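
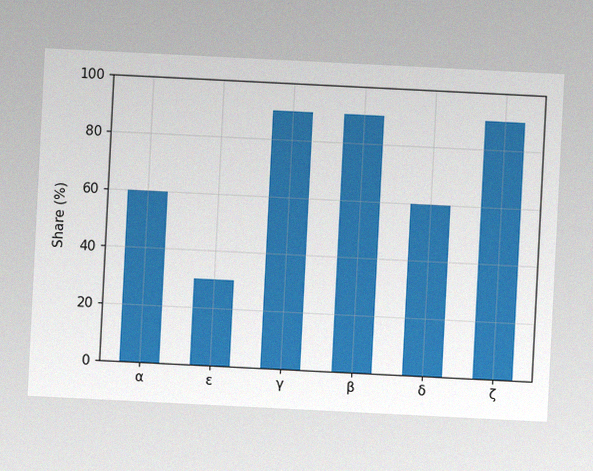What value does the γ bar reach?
The chart is tilted about 3° clockwise, with some photo noise. Reading along the chart's y-axis, the γ bar reaches 90%.

90%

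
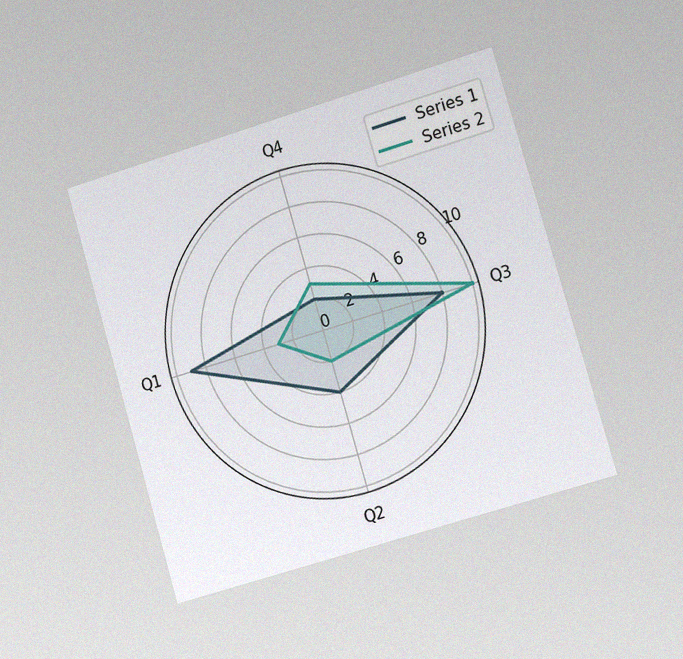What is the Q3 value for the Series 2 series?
10

The chart is tilted about 16° counter-clockwise and viewed slightly from the right, with some photo noise. On the Q3 axis, Series 2 reaches 10.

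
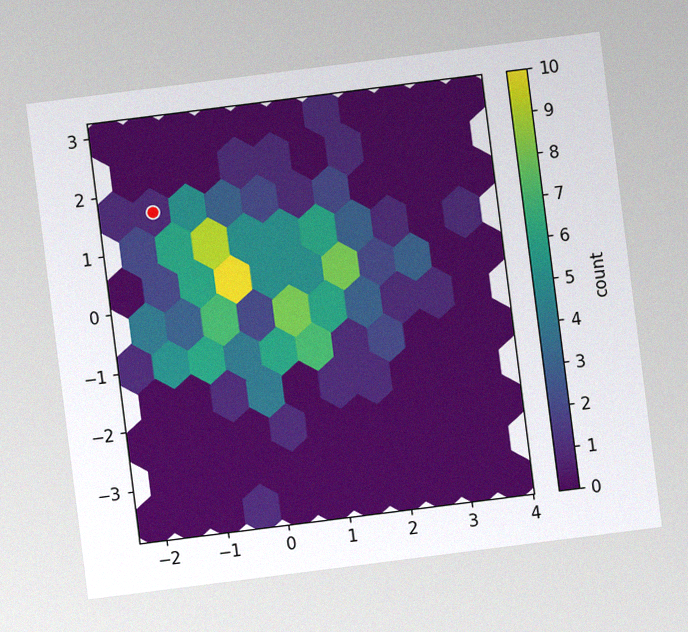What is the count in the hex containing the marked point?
1

The chart is tilted about 7° counter-clockwise, with some photo noise. The marked hex reads 1 on the colorbar.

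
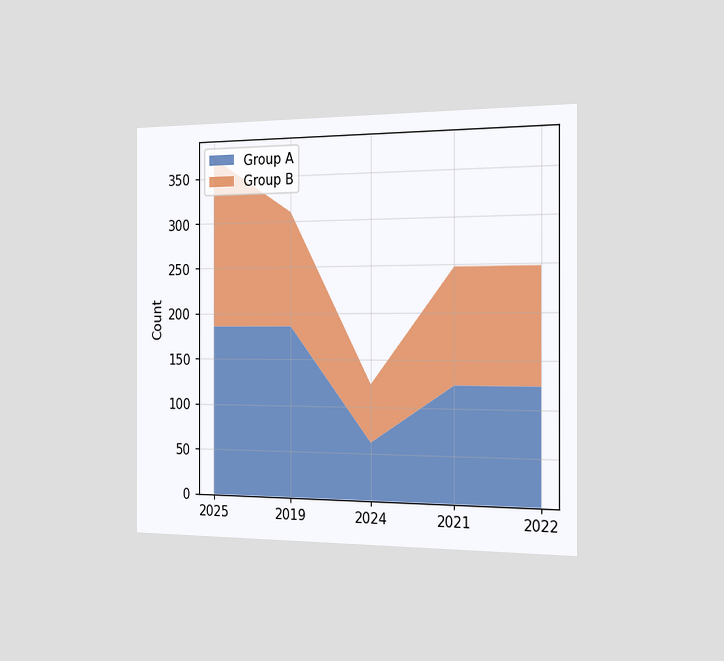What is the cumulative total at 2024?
124

The chart is viewed slightly from the right. The stacked total at 2024 reaches 124.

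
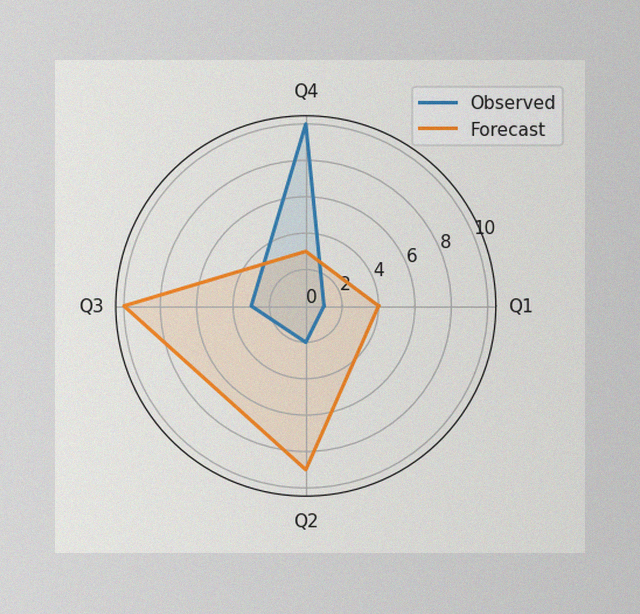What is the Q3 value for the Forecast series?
The image has some photo noise and uneven lighting. On the Q3 axis, Forecast reaches 10.

10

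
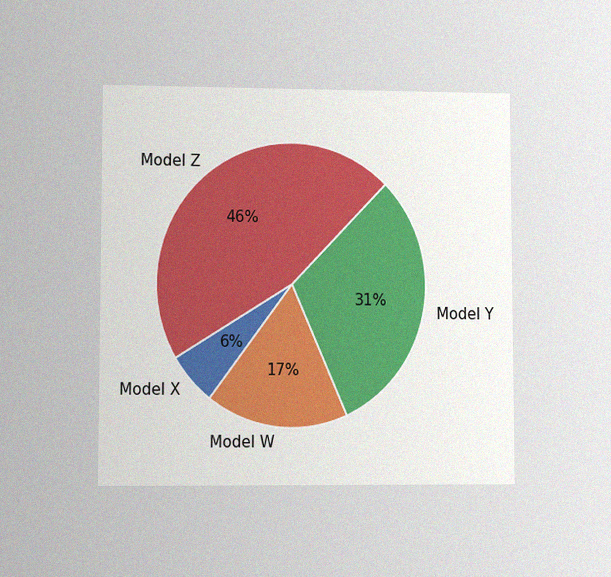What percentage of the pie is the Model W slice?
The chart is viewed at a slight angle, with some photo noise. The Model W slice takes up 17% of the pie.

17%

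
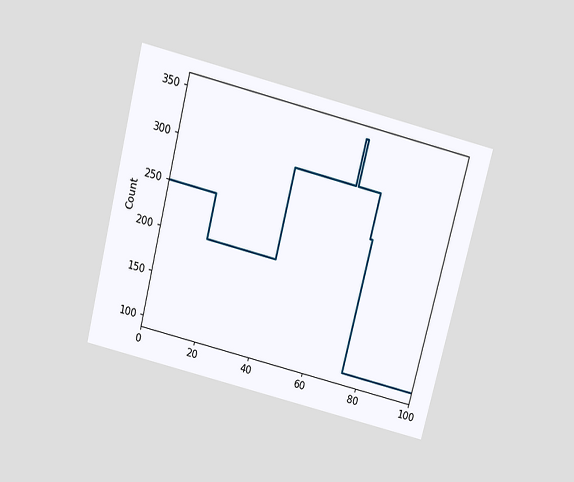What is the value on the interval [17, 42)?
The chart is tilted about 14° clockwise and viewed slightly from above. On [17, 42) the step sits at 200.

200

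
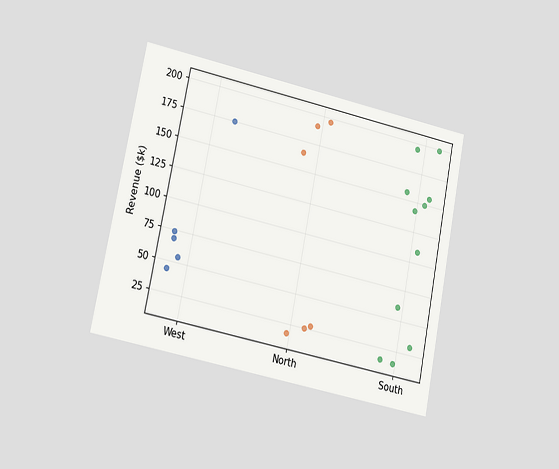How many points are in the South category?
The chart is tilted about 11° clockwise and viewed at a slight angle. Counting the markers in the South column gives 11.

11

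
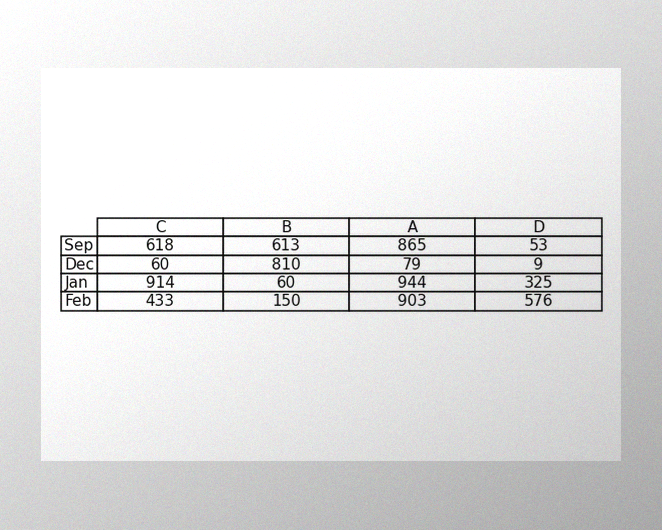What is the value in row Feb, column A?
903

The image has some photo noise and uneven lighting. The (Feb, A) cell reads 903.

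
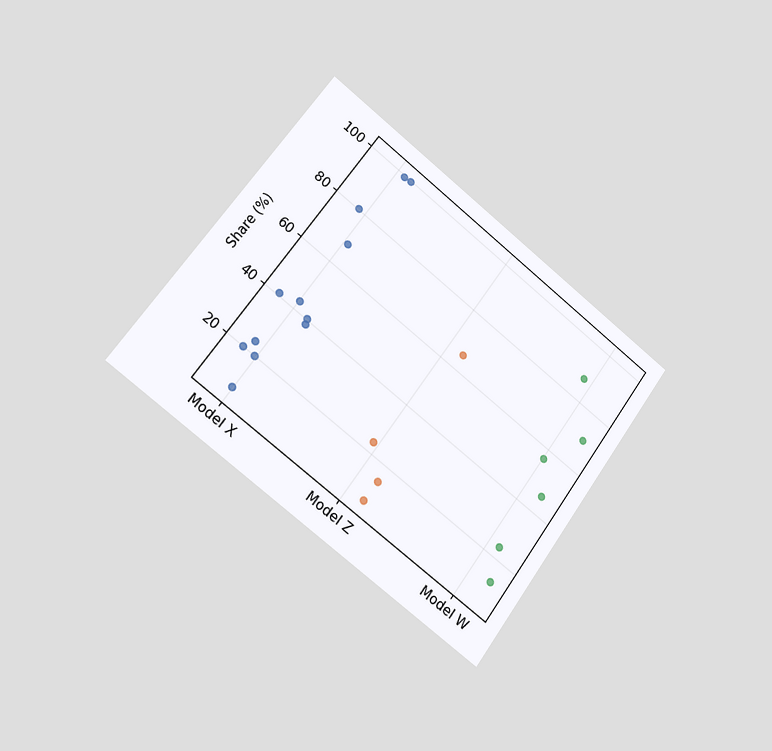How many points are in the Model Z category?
The chart is tilted about 36° clockwise and viewed slightly from the left. Counting the markers in the Model Z column gives 4.

4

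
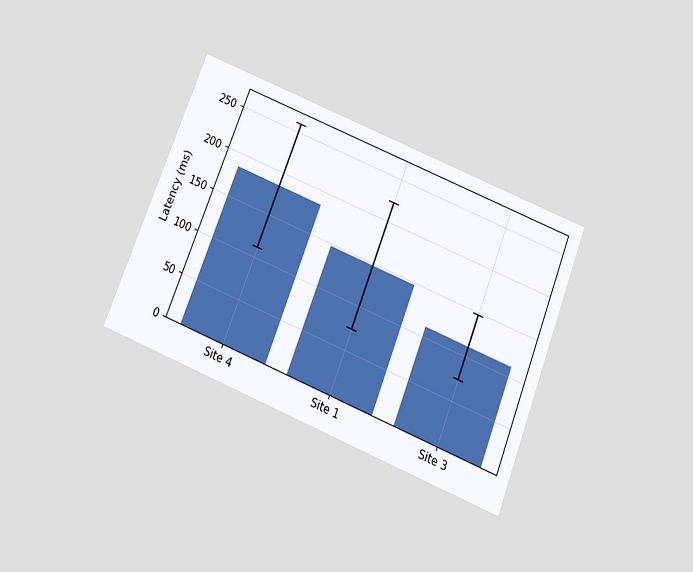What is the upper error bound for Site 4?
259ms

The chart is tilted about 22° clockwise and viewed slightly from below. The Site 4 bar's upper whisker reaches 259ms.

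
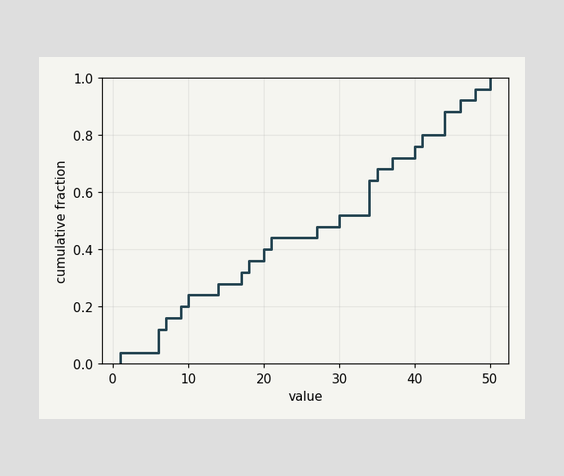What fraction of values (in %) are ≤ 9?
At x=9 the ECDF step is at 20%.

20%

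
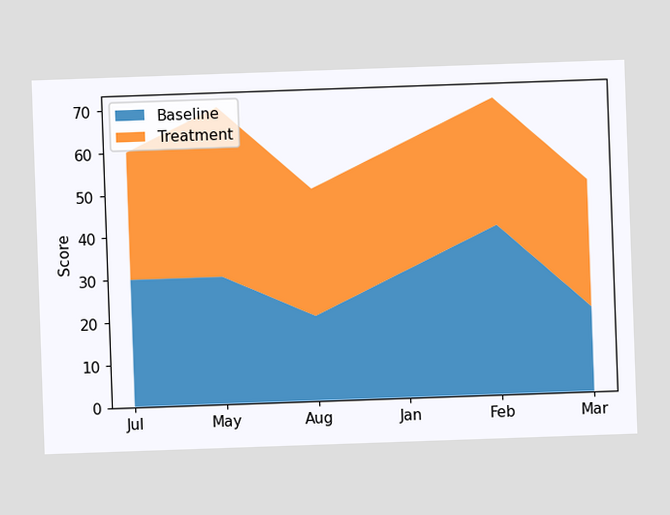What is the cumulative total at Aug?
50

The chart is tilted about 2° counter-clockwise. The stacked total at Aug reaches 50.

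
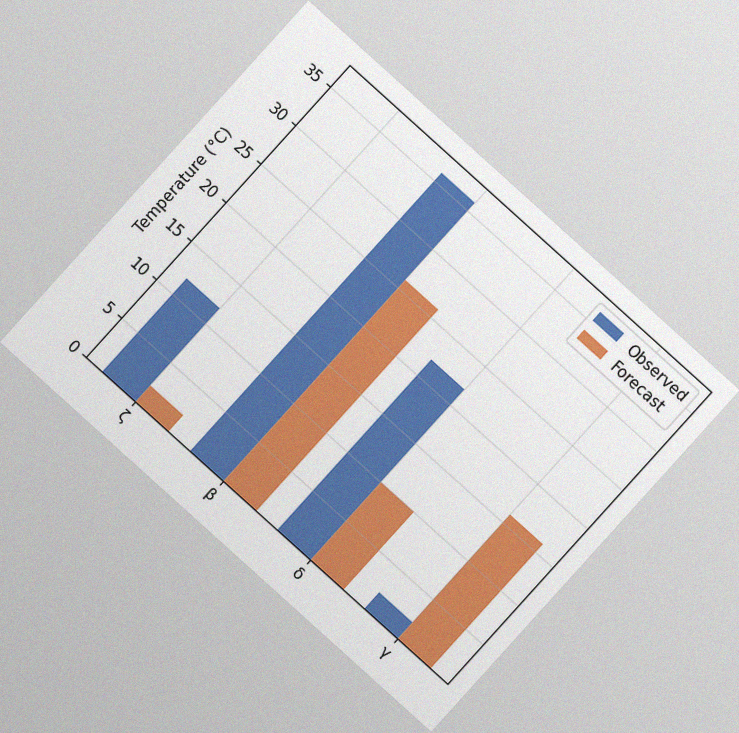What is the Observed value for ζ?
12°C

The chart is tilted about 42° clockwise, with some photo noise. The Observed bar at ζ reaches 12°C on the y-axis.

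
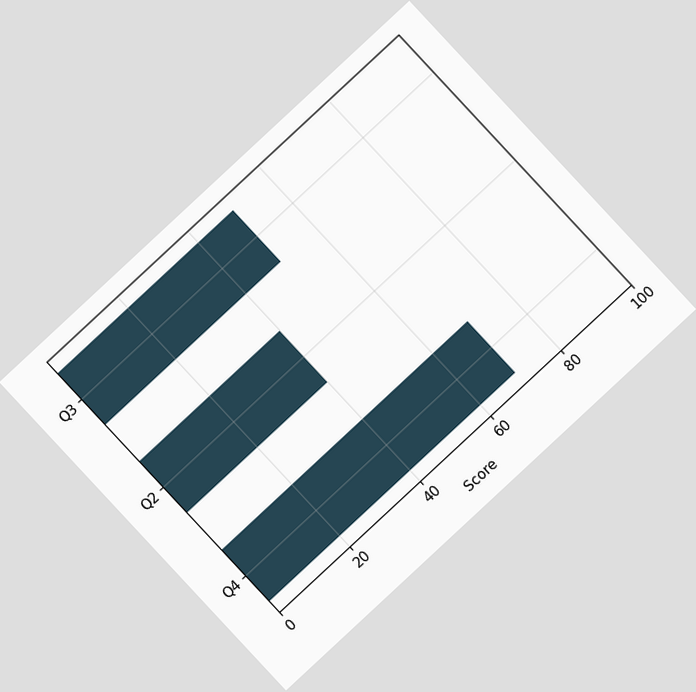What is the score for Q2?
40

The chart is tilted about 43° counter-clockwise. Reading along the chart's x-axis, the Q2 bar reaches 40.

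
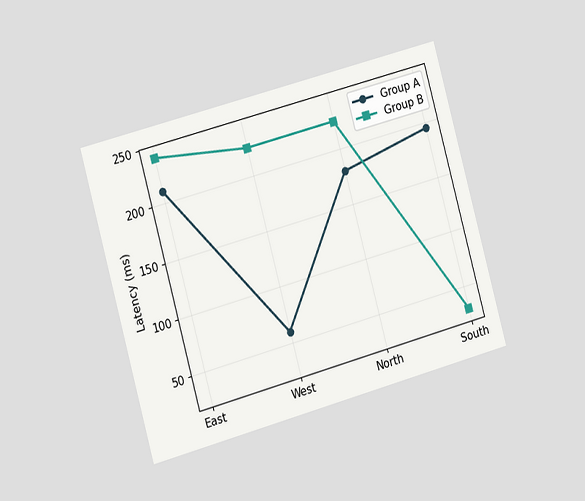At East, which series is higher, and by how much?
The chart is tilted about 15° counter-clockwise and viewed slightly from the left. At East, Group B sits above the other line by 30ms.

Group B, by 30ms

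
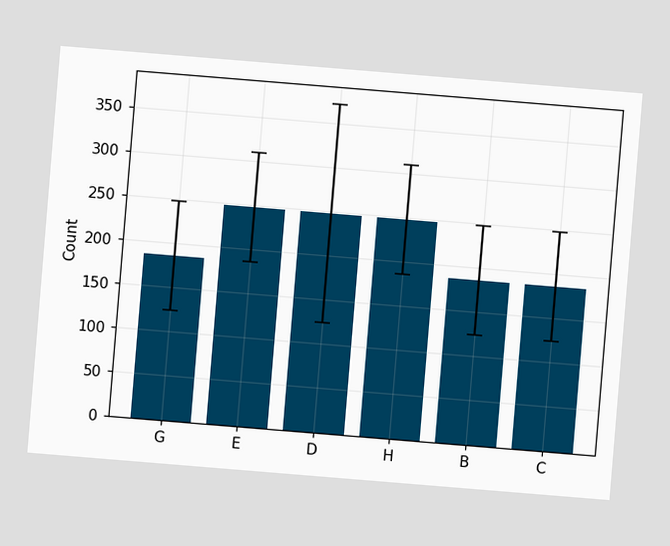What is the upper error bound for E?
The chart is tilted about 5° clockwise. The E bar's upper whisker reaches 310.

310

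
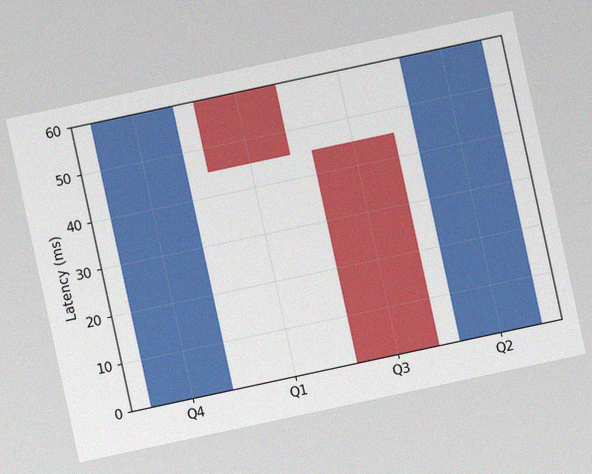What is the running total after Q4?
60ms

The chart is tilted about 12° counter-clockwise, with some photo noise. After Q4 the running total reaches 60ms.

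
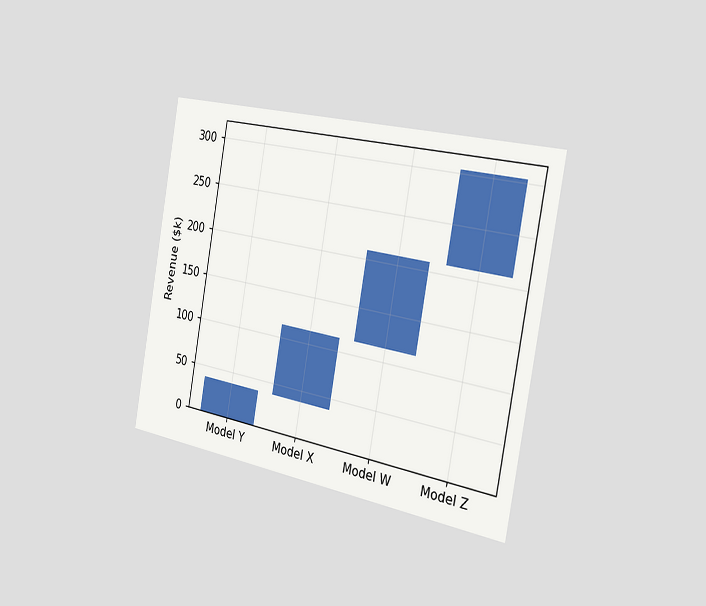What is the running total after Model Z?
$304k

The chart is tilted about 10° clockwise and viewed slightly from the right. After Model Z the running total reaches $304k.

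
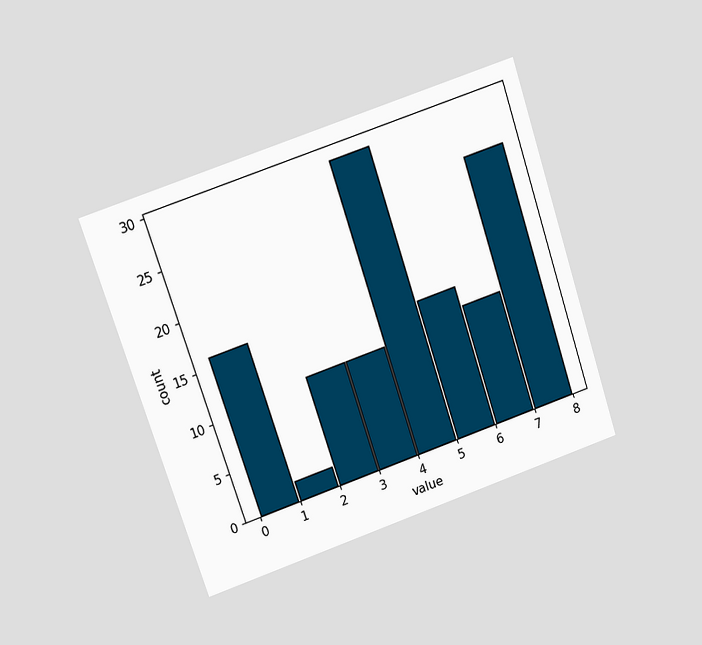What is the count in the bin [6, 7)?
The chart is tilted about 18° counter-clockwise and viewed at a slight angle. The [6, 7) bin has height 12.

12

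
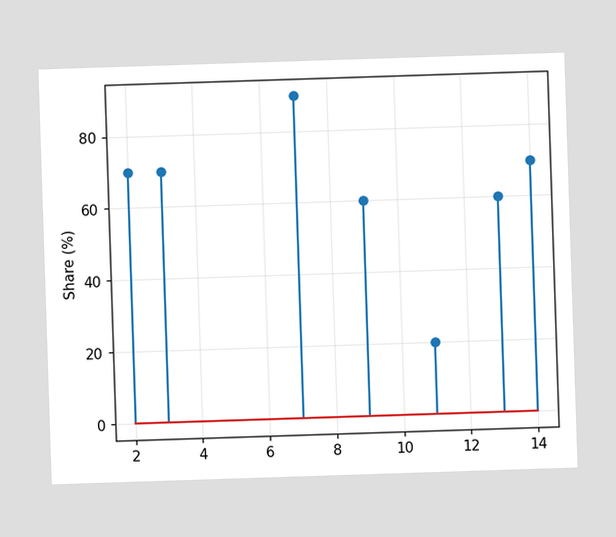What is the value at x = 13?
The stem at x=13 reaches 60%.

60%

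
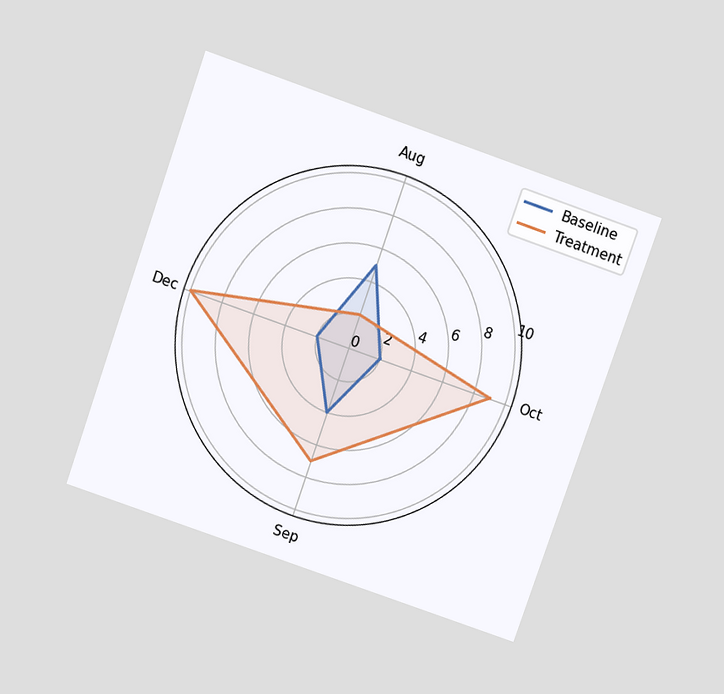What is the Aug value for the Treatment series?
2

The chart is tilted about 19° clockwise and viewed slightly from above. On the Aug axis, Treatment reaches 2.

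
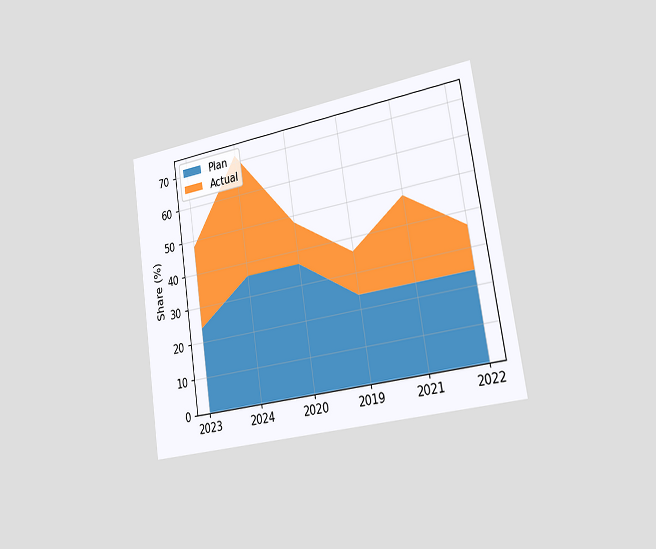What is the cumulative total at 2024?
72%

The chart is tilted about 9° counter-clockwise and viewed slightly from the right. The stacked total at 2024 reaches 72%.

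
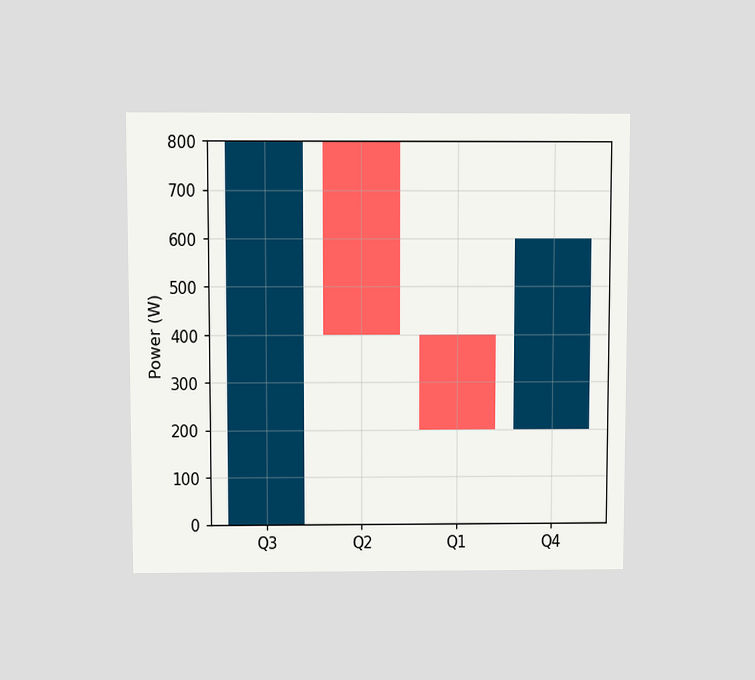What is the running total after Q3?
800W

The chart is viewed slightly from above. After Q3 the running total reaches 800W.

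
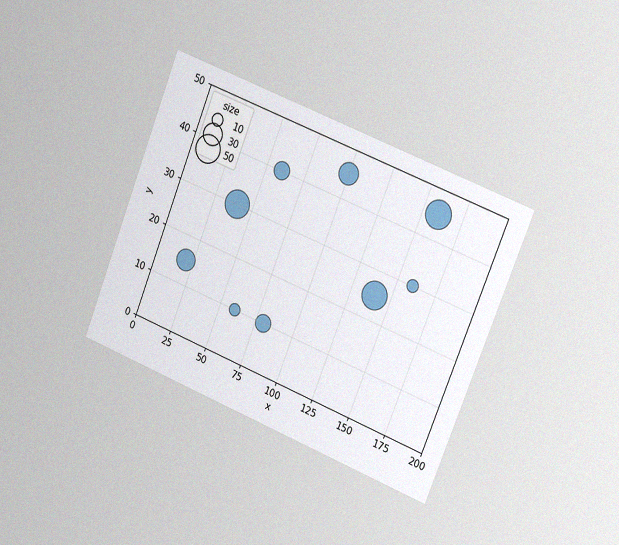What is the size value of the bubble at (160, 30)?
10

The chart is tilted about 22° clockwise and viewed slightly from the right, with some photo noise. Matching the bubble at (160, 30) against the size legend gives 10.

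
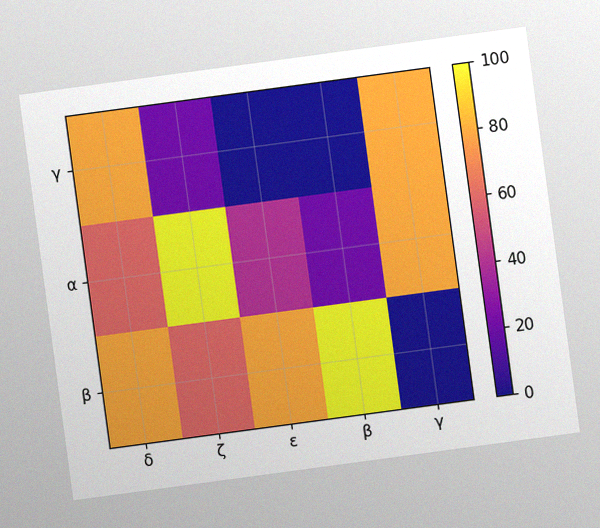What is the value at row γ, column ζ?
20

The chart is tilted about 8° counter-clockwise, with some photo noise. Matching cell (γ, ζ) against the colorbar gives 20.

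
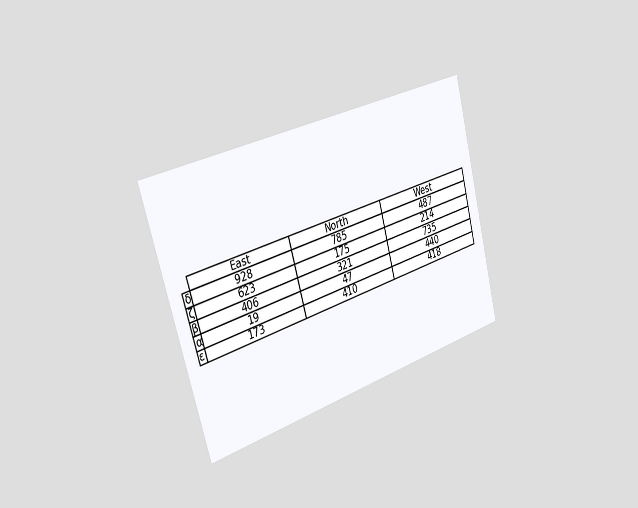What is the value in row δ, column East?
The chart is tilted about 15° counter-clockwise and viewed slightly from the left. The (δ, East) cell reads 928.

928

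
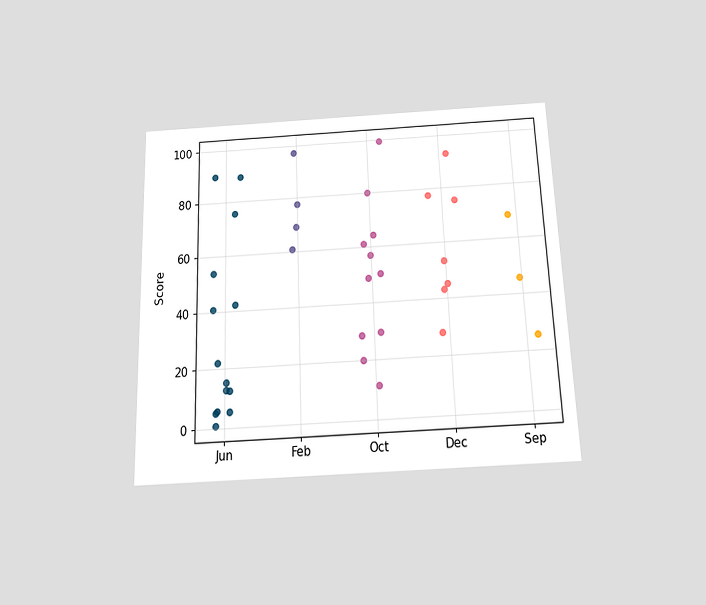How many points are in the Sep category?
3

The chart is tilted about 2° counter-clockwise and viewed slightly from below. Counting the markers in the Sep column gives 3.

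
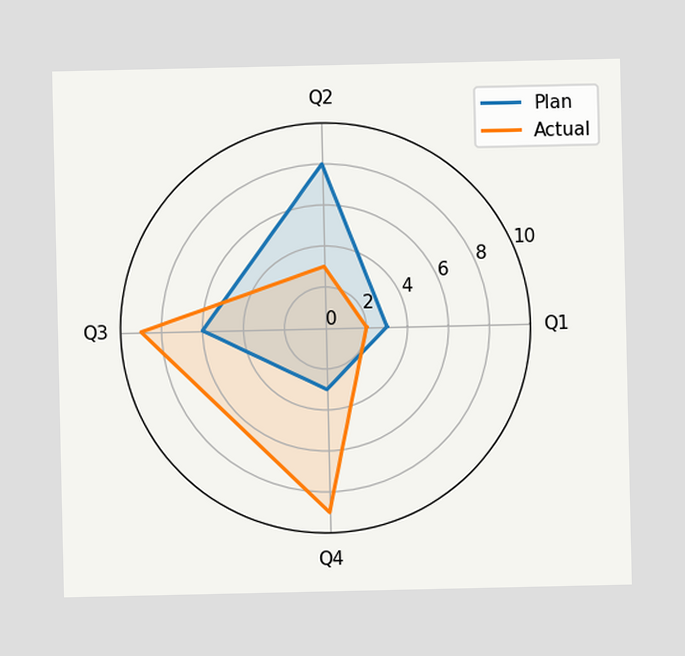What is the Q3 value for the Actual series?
9

On the Q3 axis, Actual reaches 9.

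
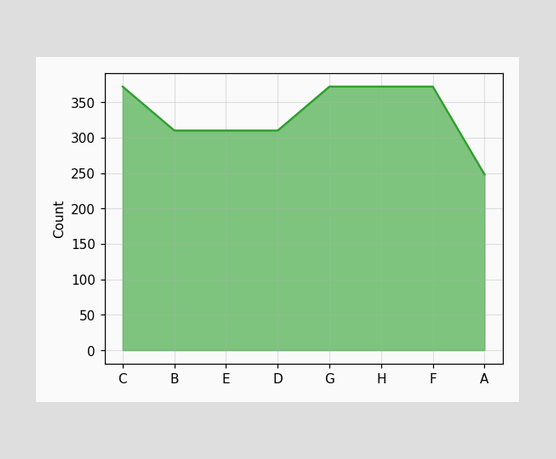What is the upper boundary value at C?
372

At C the upper boundary is at 372.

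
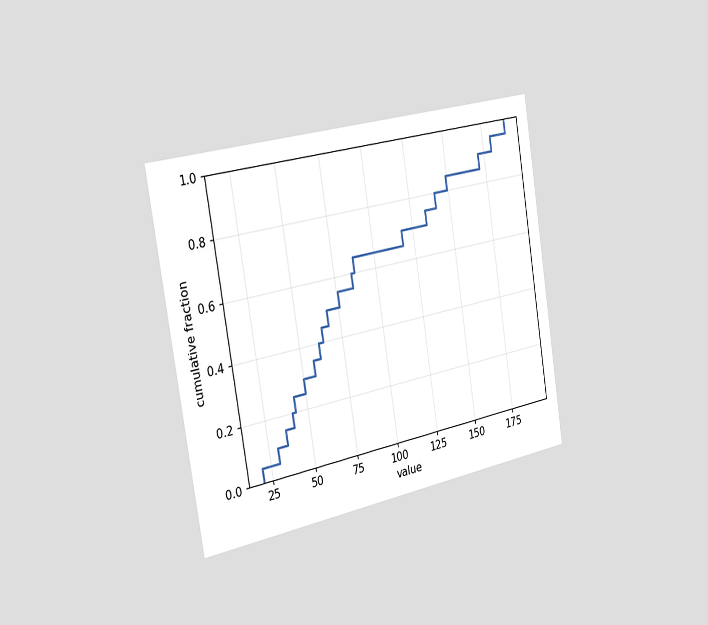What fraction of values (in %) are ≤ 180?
95%

The chart is tilted about 9° counter-clockwise and viewed slightly from the left. At x=180 the ECDF step is at 95%.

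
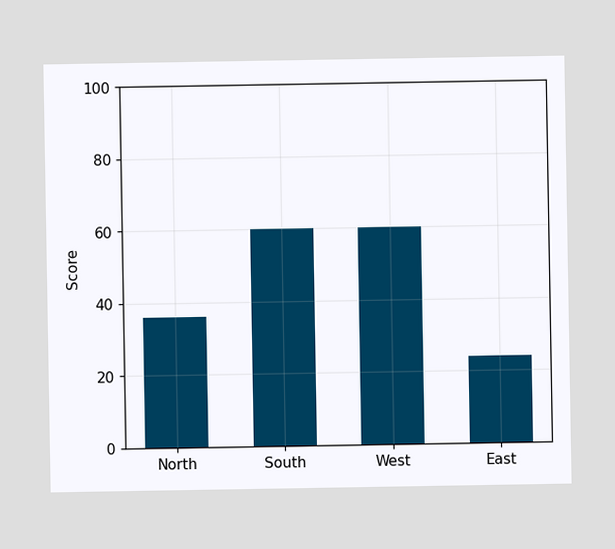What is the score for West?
Reading along the chart's y-axis, the West bar reaches 60.

60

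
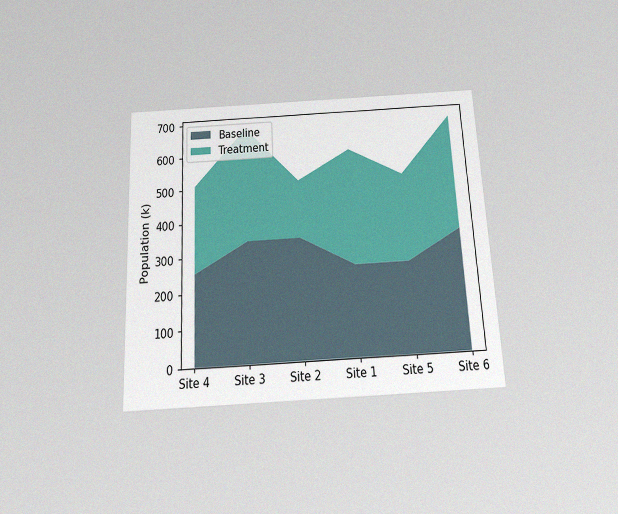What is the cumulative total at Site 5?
510k

The chart is tilted about 3° counter-clockwise and viewed slightly from below, with some photo noise. The stacked total at Site 5 reaches 510k.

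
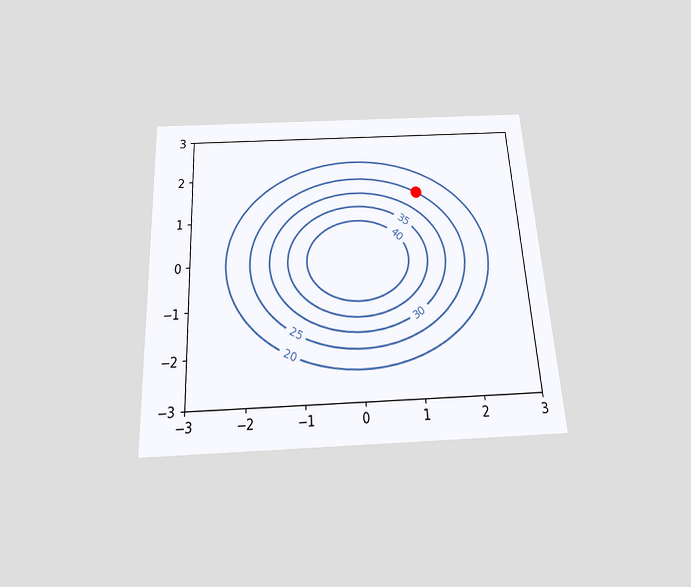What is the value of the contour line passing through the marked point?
The chart is tilted about 3° counter-clockwise and viewed slightly from below. The marked point sits on the contour labelled 25.

25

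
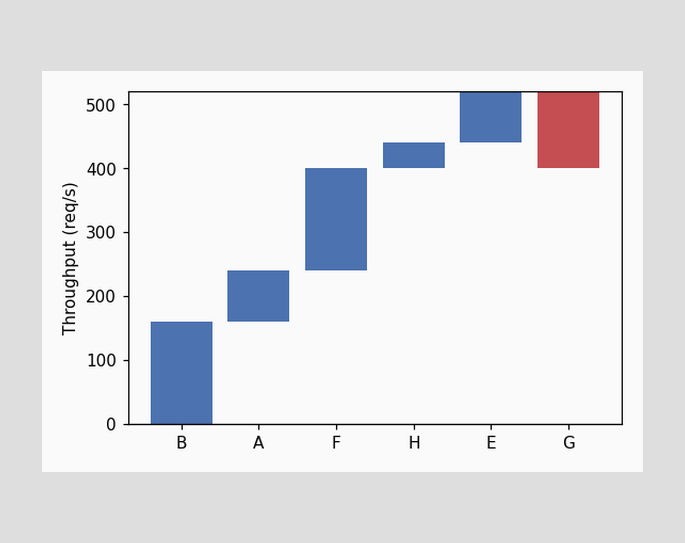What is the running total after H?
After H the running total reaches 440req/s.

440req/s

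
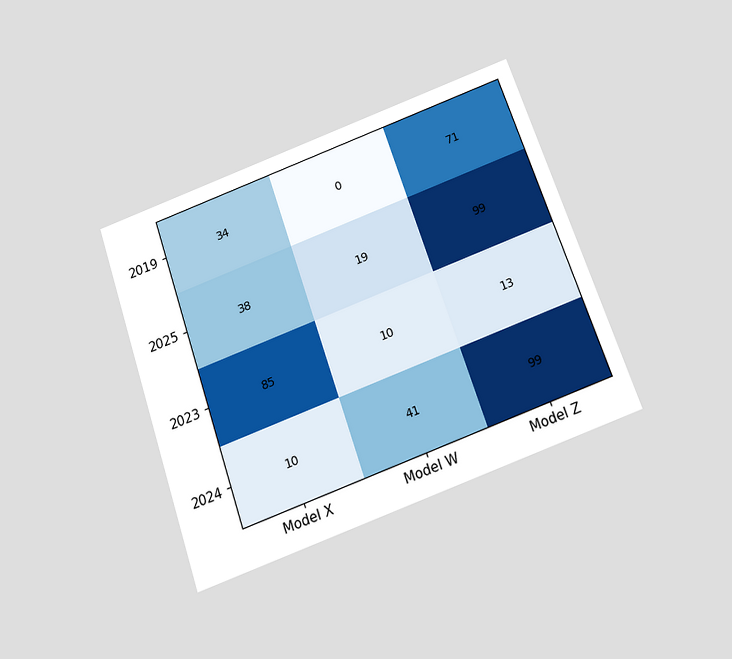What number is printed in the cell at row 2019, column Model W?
The chart is tilted about 19° counter-clockwise and viewed slightly from below. The (2019, Model W) cell reads 0.

0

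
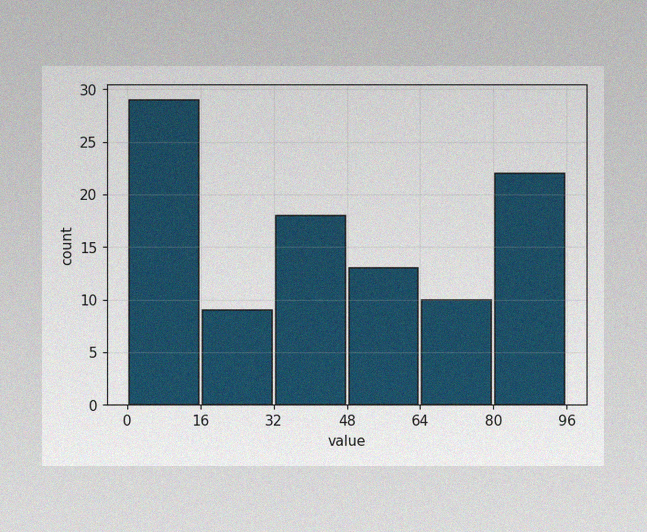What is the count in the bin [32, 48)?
18

The image has some photo noise and uneven lighting. The [32, 48) bin has height 18.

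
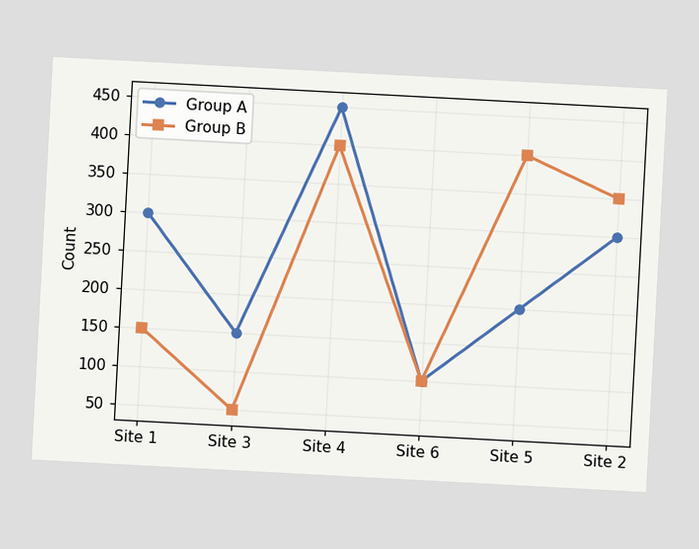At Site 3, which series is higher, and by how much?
The chart is tilted about 3° clockwise. At Site 3, Group A sits above the other line by 100.

Group A, by 100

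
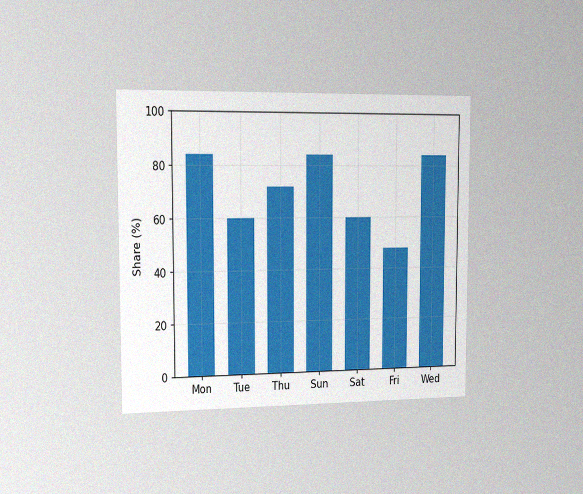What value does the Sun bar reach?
The chart is viewed slightly from the left, with some photo noise. Reading along the chart's y-axis, the Sun bar reaches 84%.

84%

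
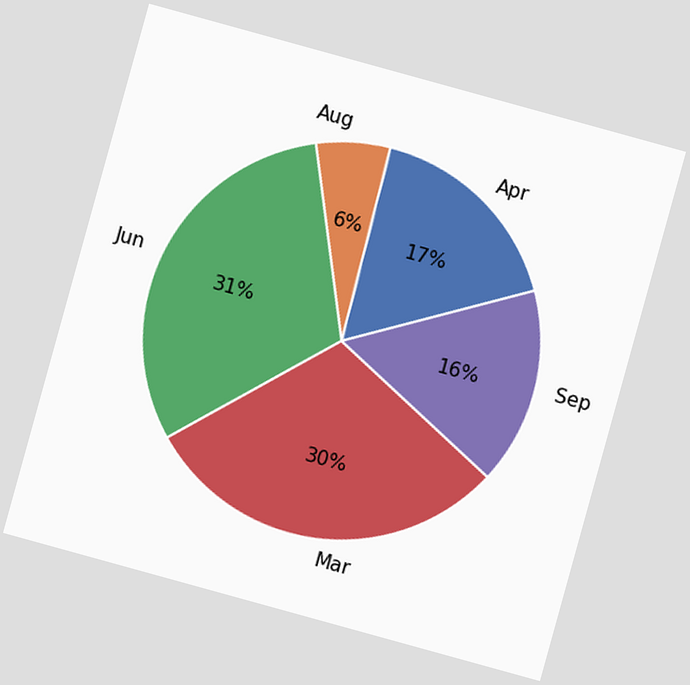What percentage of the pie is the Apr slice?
17%

The chart is tilted about 15° clockwise. The Apr slice takes up 17% of the pie.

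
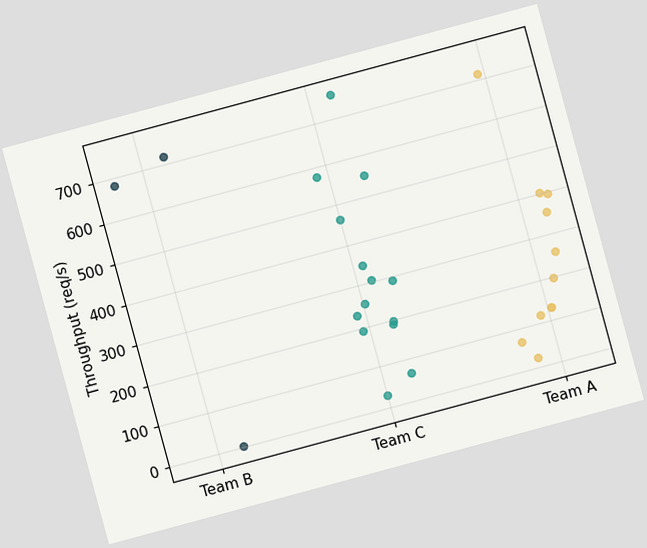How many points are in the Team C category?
The chart is tilted about 15° counter-clockwise. Counting the markers in the Team C column gives 14.

14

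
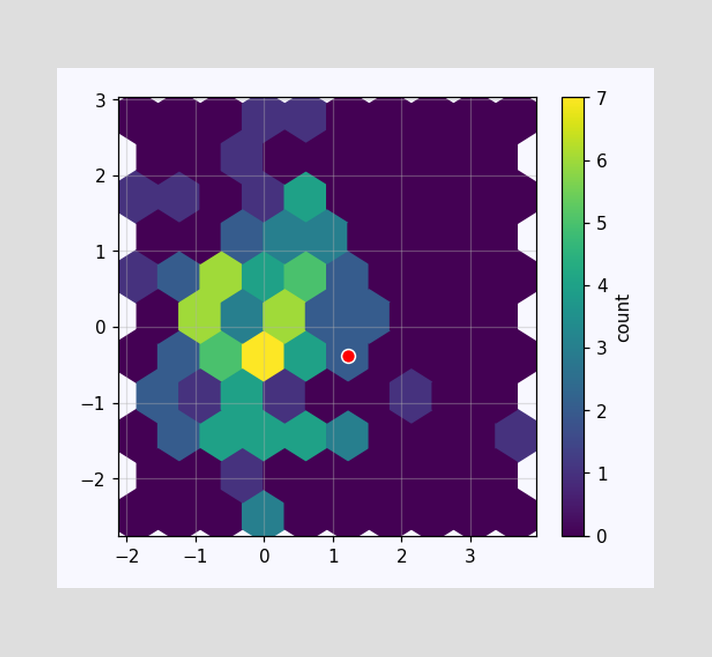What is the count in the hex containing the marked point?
The marked hex reads 2 on the colorbar.

2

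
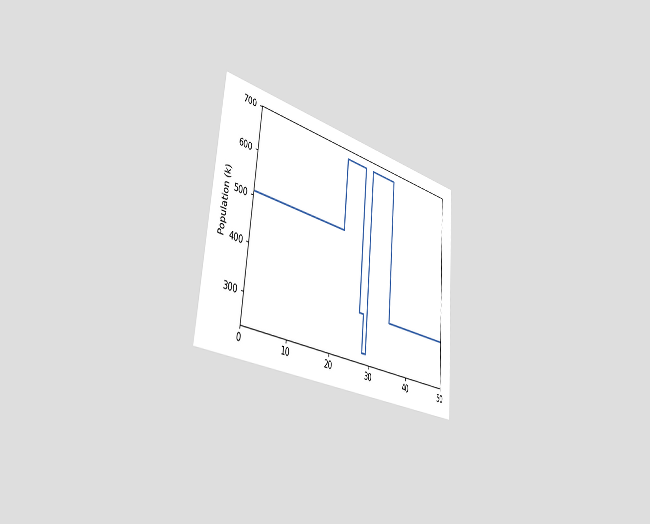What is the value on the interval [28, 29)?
The chart is tilted about 5° clockwise and viewed slightly from the left. On [28, 29) the step sits at 255k.

255k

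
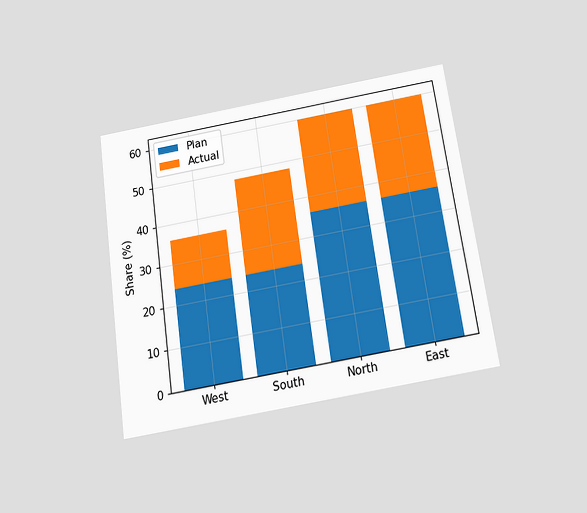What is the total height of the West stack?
The chart is tilted about 8° counter-clockwise and viewed slightly from below. The West stack's top reaches 36% on the y-axis.

36%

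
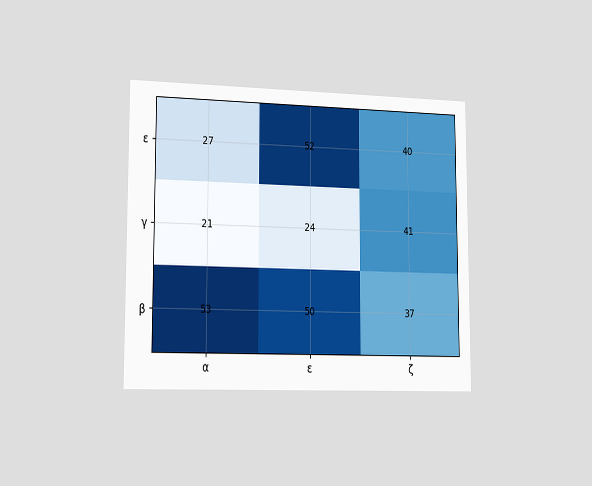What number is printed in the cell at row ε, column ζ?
40

The chart is viewed slightly from the left. The (ε, ζ) cell reads 40.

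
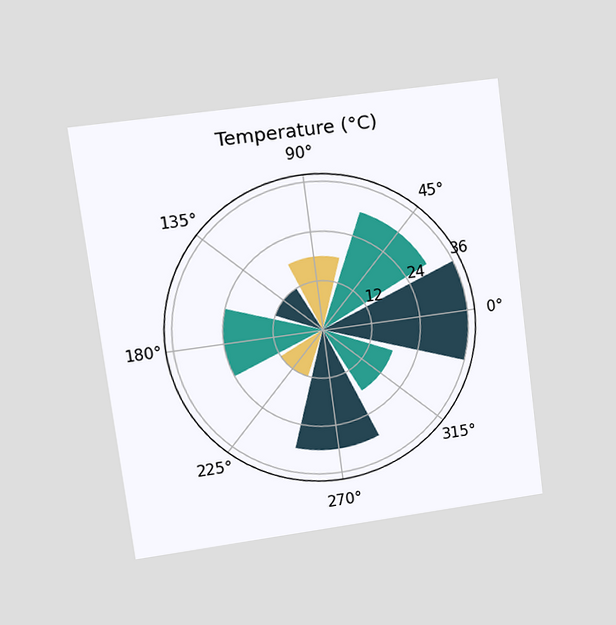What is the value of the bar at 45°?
30°C

The chart is tilted about 7° counter-clockwise and viewed at a slight angle. The bar at 45° reaches 30°C on the radial axis.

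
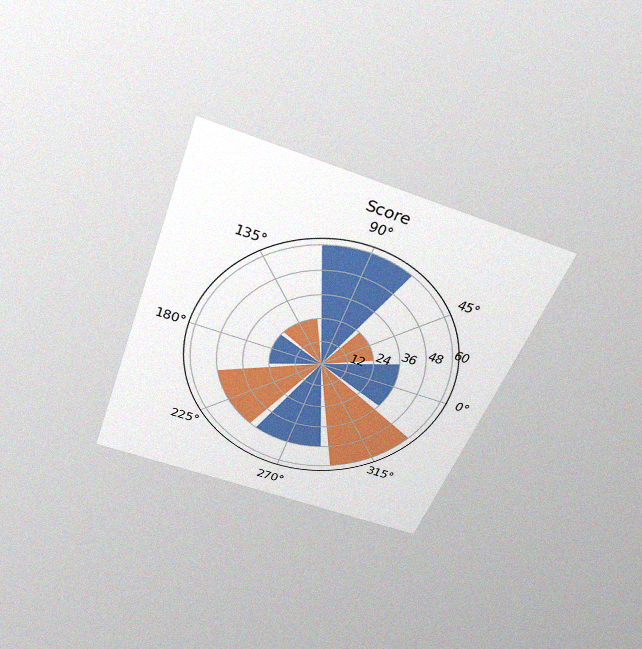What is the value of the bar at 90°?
60

The chart is tilted about 21° clockwise and viewed slightly from above, with some photo noise. The bar at 90° reaches 60 on the radial axis.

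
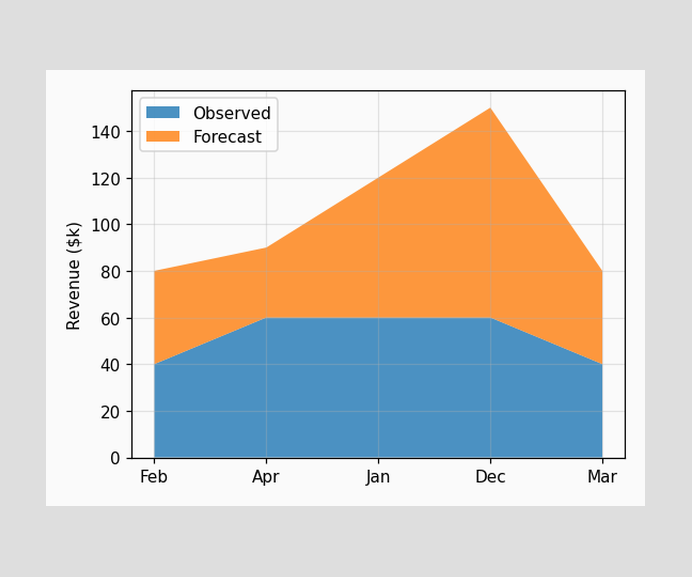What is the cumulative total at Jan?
$120k

The stacked total at Jan reaches $120k.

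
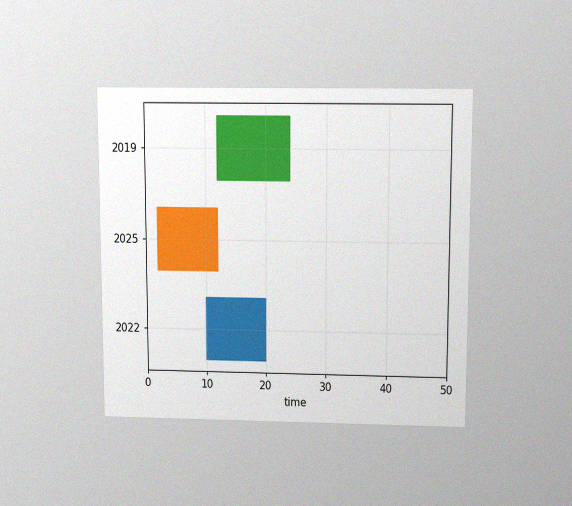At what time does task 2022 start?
The chart is viewed slightly from above, with some photo noise. The 2022 bar begins at t=10.

10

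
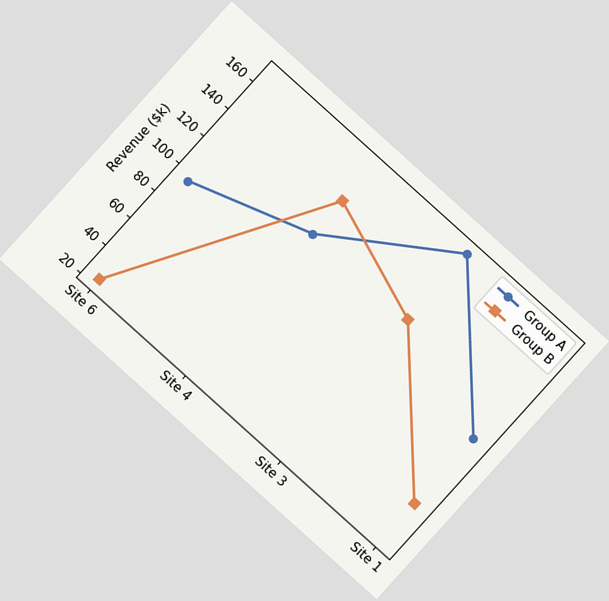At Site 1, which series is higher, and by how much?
The chart is tilted about 42° clockwise. At Site 1, Group A sits above the other line by $48k.

Group A, by $48k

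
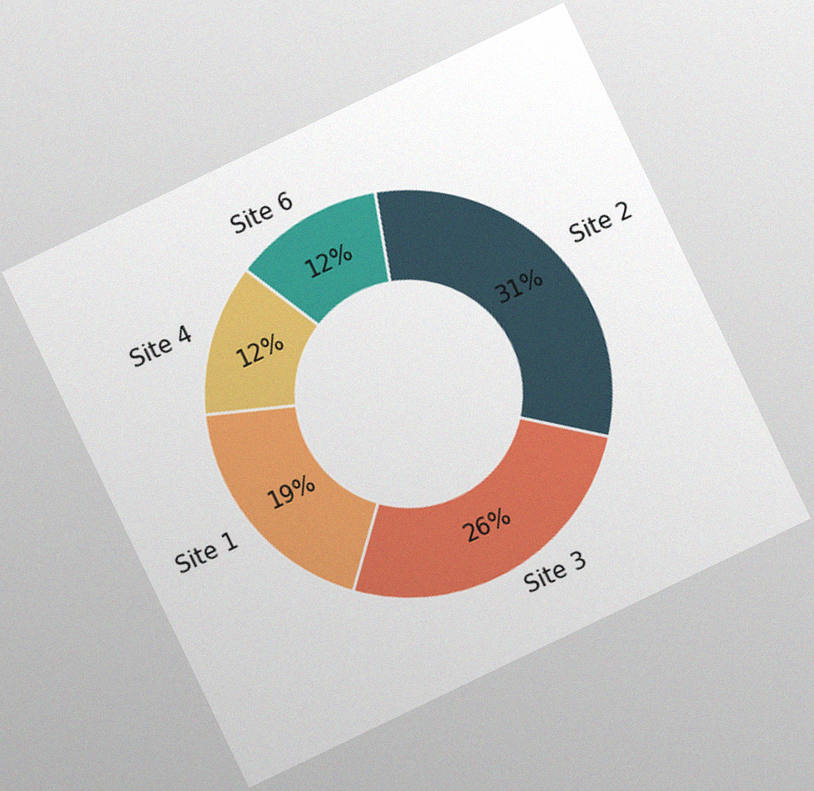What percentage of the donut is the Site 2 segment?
31%

The chart is tilted about 26° counter-clockwise, with some photo noise. The Site 2 segment takes up 31% of the ring.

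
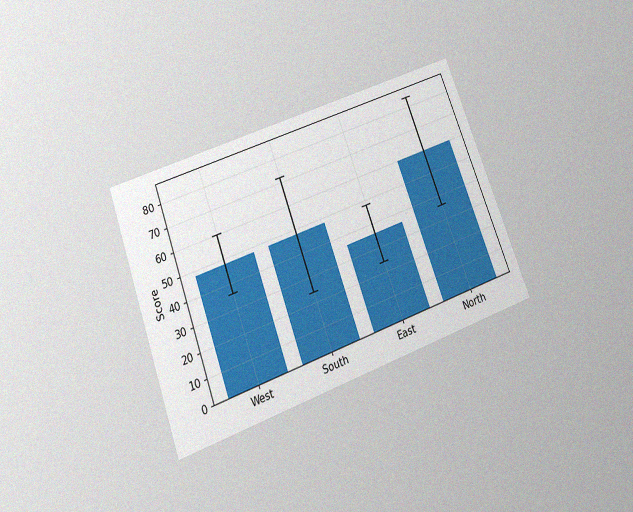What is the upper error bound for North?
The chart is tilted about 20° counter-clockwise and viewed slightly from below, with some photo noise. The North bar's upper whisker reaches 84.

84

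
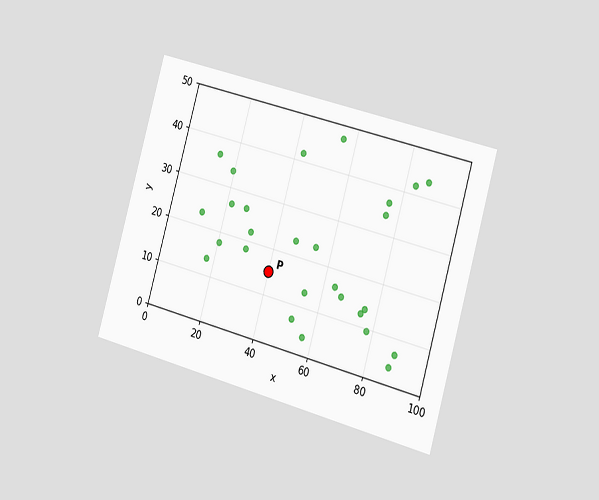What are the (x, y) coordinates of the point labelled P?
The chart is tilted about 16° clockwise and viewed slightly from the right. Following the gridlines from P to each axis, P sits at (40, 15).

(40, 15)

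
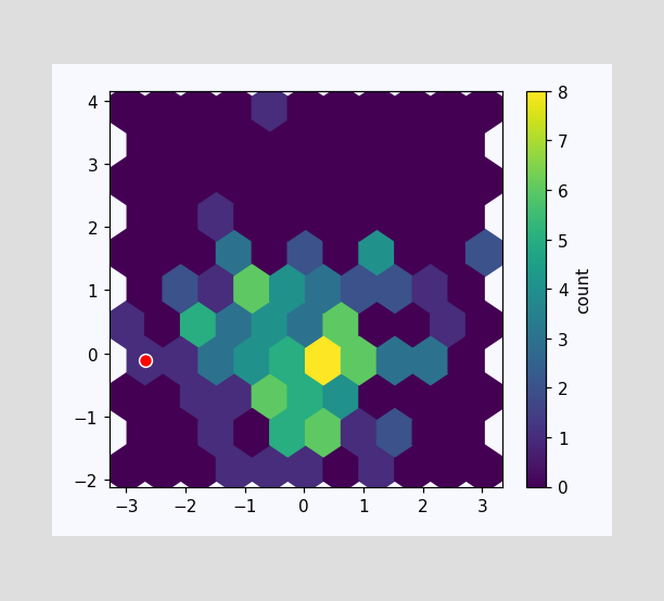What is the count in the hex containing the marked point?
The marked hex reads 1 on the colorbar.

1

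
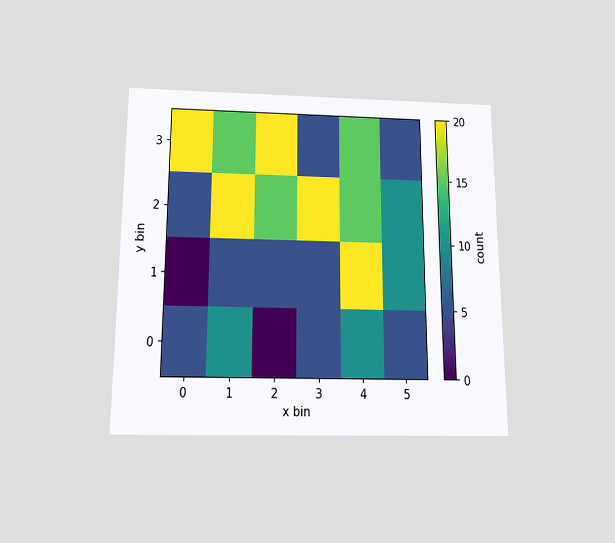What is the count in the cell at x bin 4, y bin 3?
The chart is viewed slightly from below. Matching the cell (4, 3) against the colorbar gives 15.

15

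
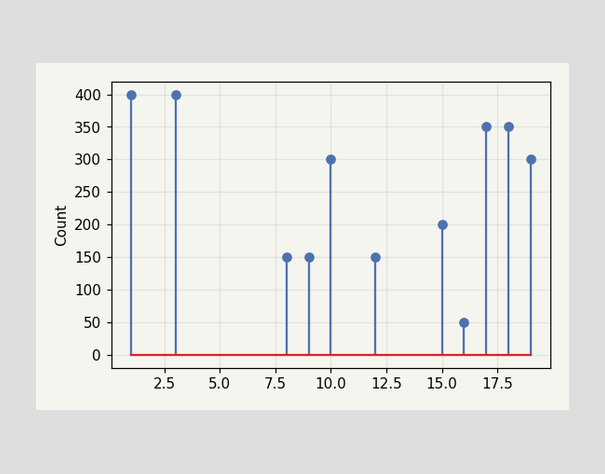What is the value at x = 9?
150

The stem at x=9 reaches 150.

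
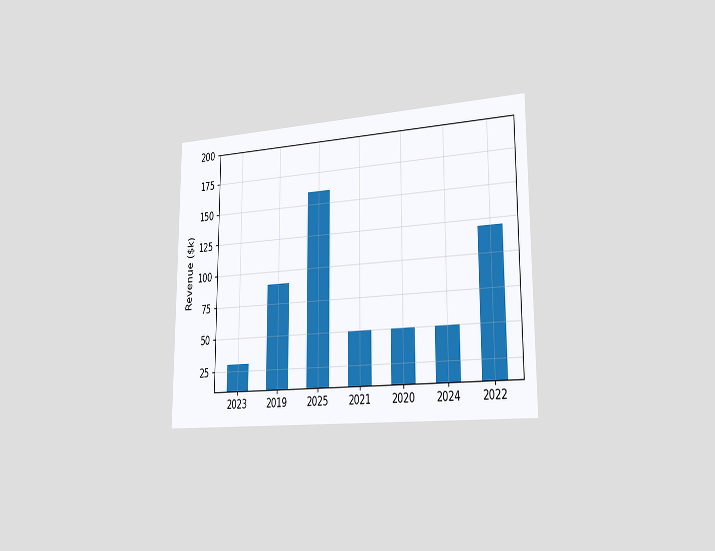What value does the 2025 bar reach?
$160k

The chart is viewed slightly from the right. Reading along the chart's y-axis, the 2025 bar reaches $160k.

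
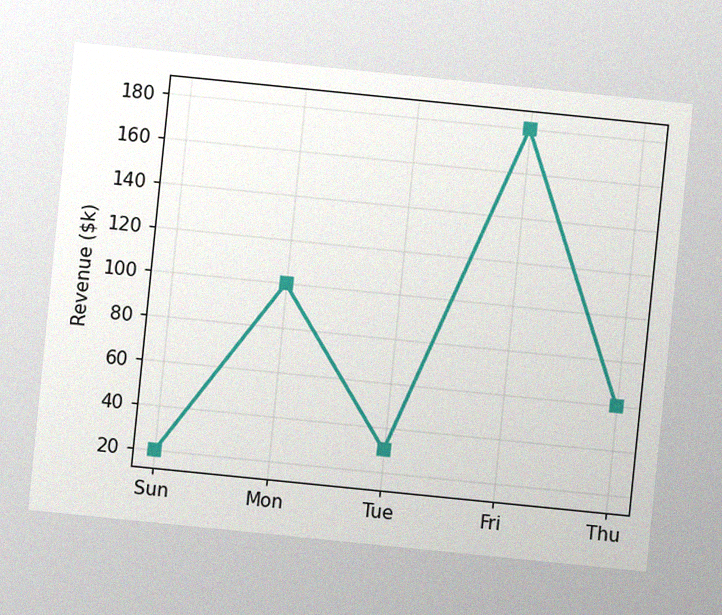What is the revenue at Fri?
The chart is tilted about 6° clockwise, with some photo noise. At Fri, the line is at $180k.

$180k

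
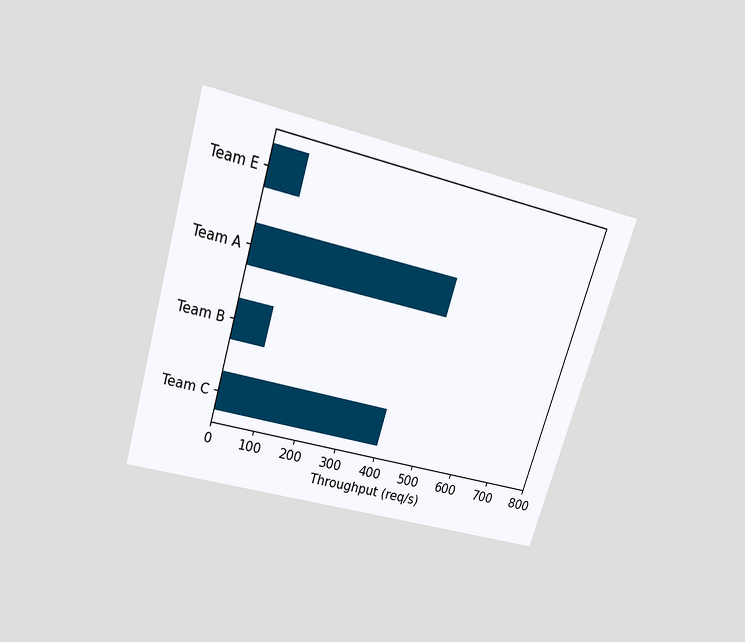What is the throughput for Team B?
The chart is tilted about 17° clockwise and viewed slightly from above. Reading along the chart's x-axis, the Team B bar reaches 80req/s.

80req/s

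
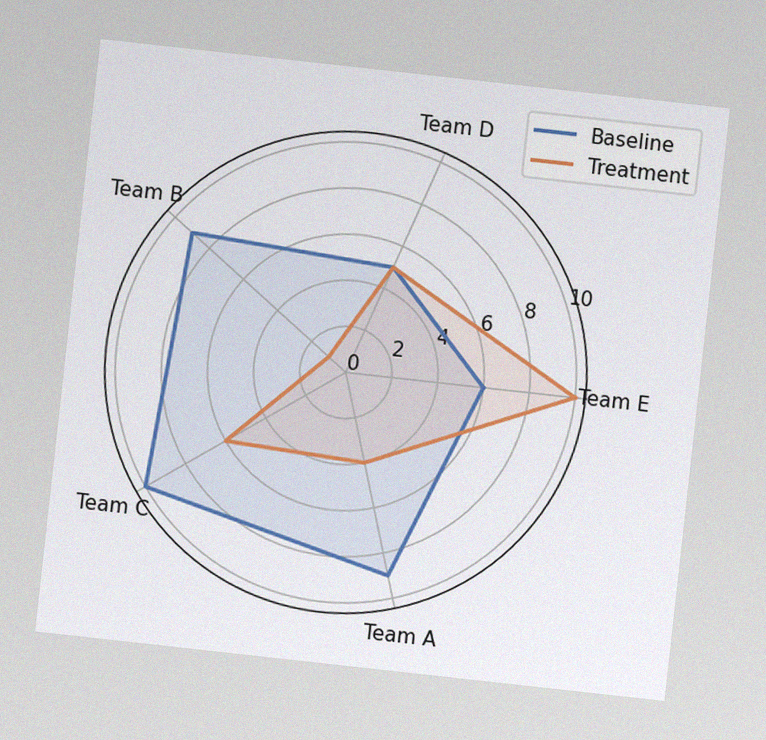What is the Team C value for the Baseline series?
The chart is tilted about 6° clockwise, with some photo noise. On the Team C axis, Baseline reaches 10.

10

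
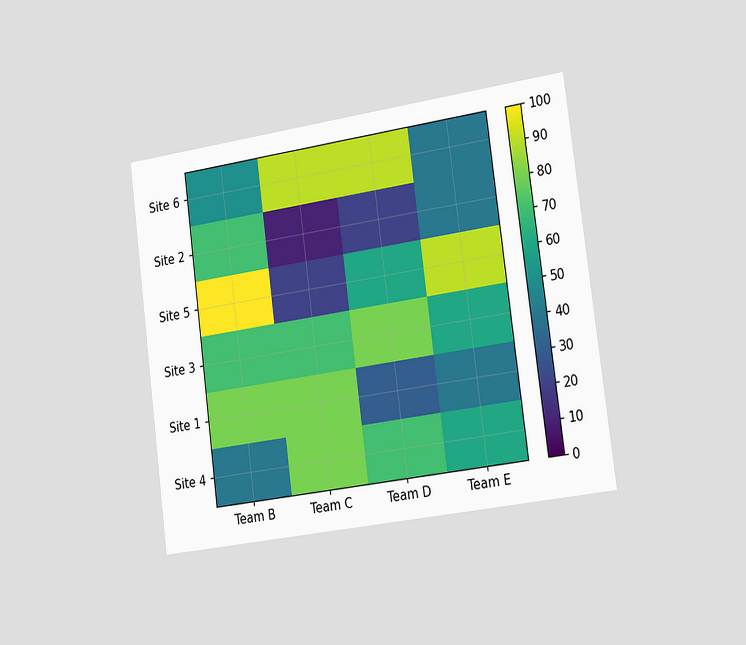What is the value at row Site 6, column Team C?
The chart is tilted about 7° counter-clockwise and viewed slightly from the right. Matching cell (Site 6, Team C) against the colorbar gives 90.

90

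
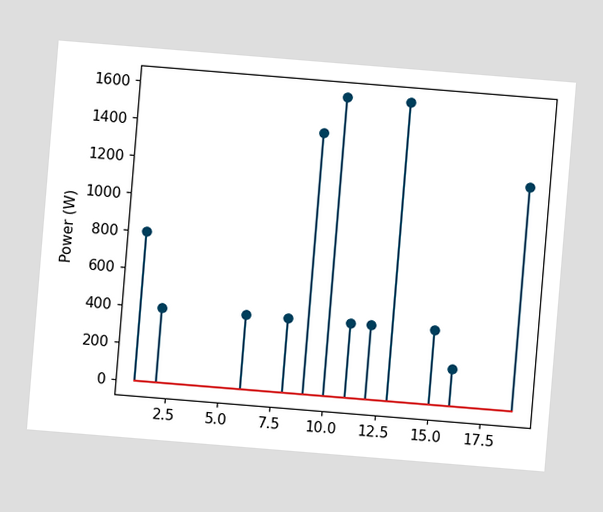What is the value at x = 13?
The chart is tilted about 5° clockwise. The stem at x=13 reaches 1600W.

1600W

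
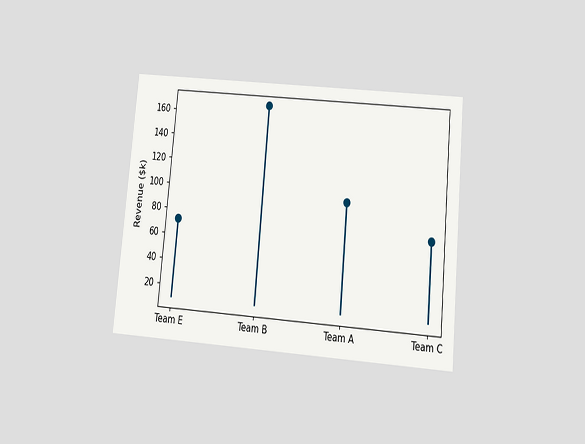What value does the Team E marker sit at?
The chart is tilted about 5° clockwise and viewed slightly from below. The Team E marker sits at $72k.

$72k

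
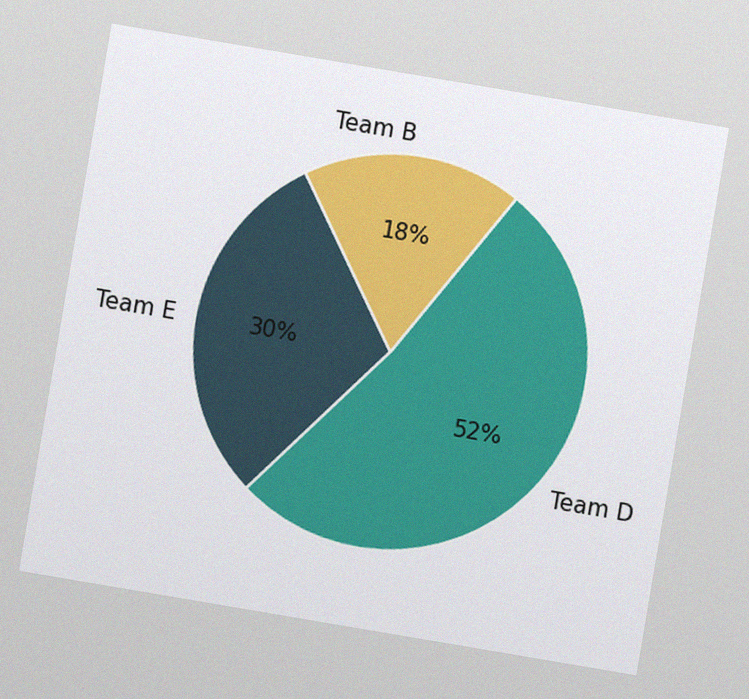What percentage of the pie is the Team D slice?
52%

The chart is tilted about 10° clockwise, with some photo noise. The Team D slice takes up 52% of the pie.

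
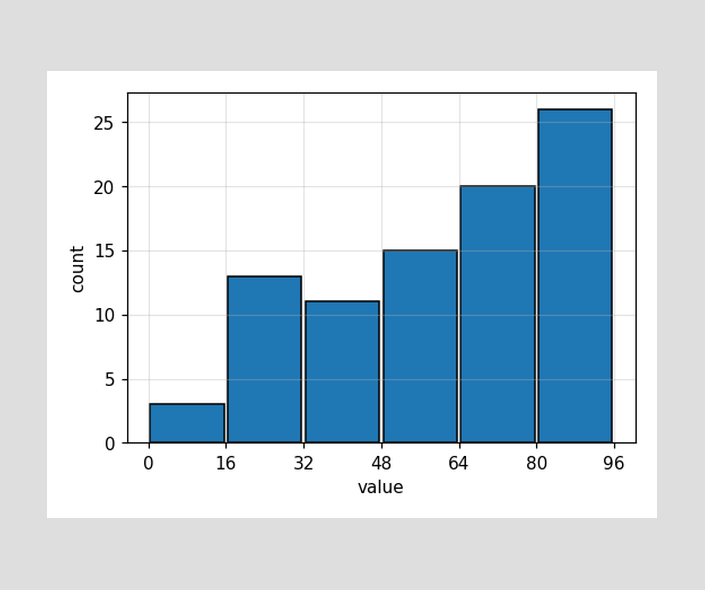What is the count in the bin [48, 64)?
The [48, 64) bin has height 15.

15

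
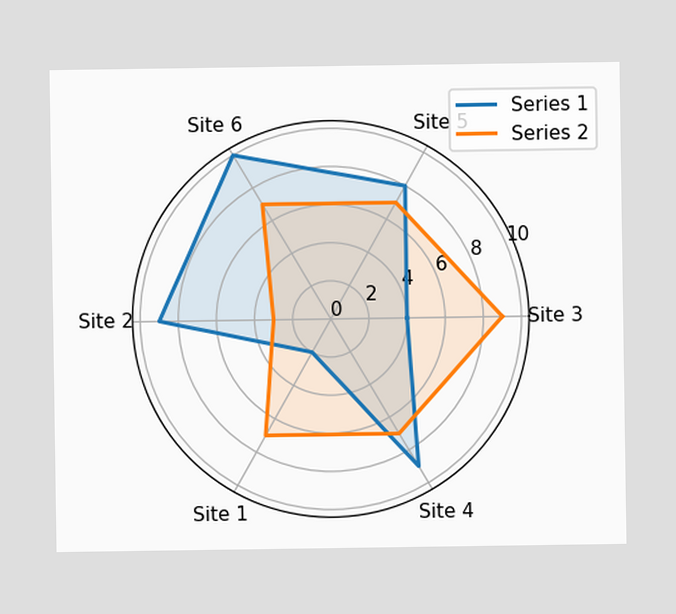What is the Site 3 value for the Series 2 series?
9

On the Site 3 axis, Series 2 reaches 9.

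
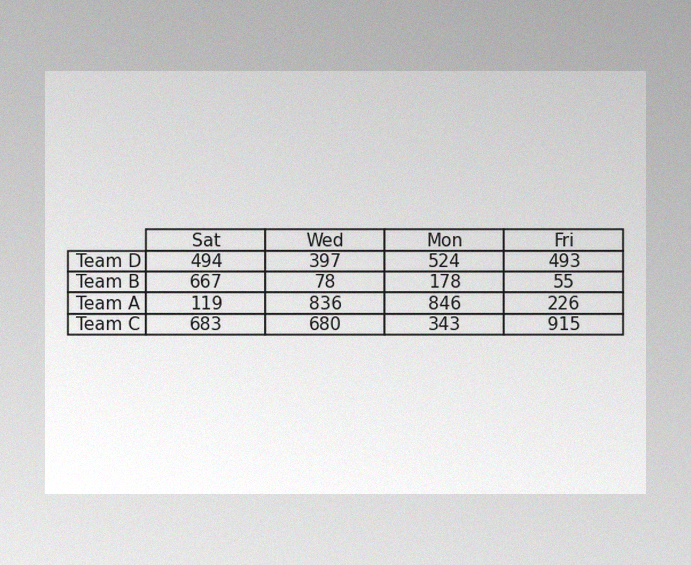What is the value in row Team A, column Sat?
119

The image has some photo noise and uneven lighting. The (Team A, Sat) cell reads 119.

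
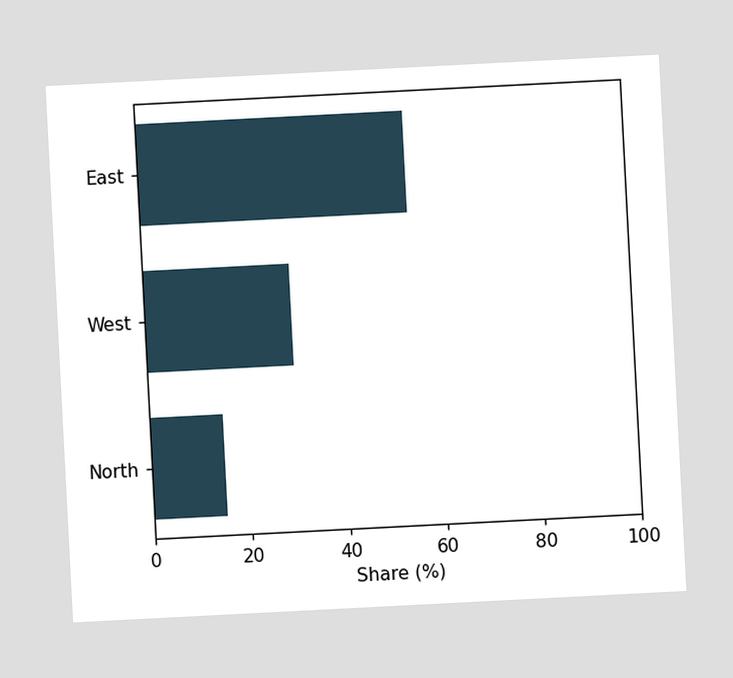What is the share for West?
The chart is tilted about 3° counter-clockwise. Reading along the chart's x-axis, the West bar reaches 30%.

30%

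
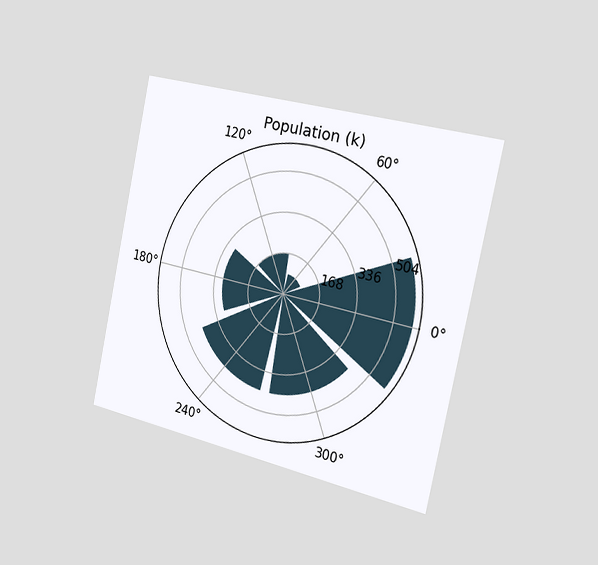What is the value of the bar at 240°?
420k

The chart is tilted about 12° clockwise and viewed slightly from the right. The bar at 240° reaches 420k on the radial axis.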